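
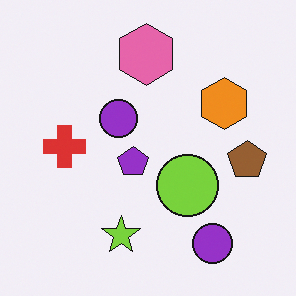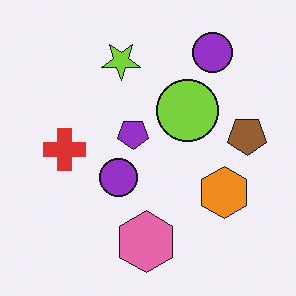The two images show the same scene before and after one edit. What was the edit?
The image was flipped vertically (top ↔ bottom).

The pink hexagon is in the top of the first image and the bottom of the second — shapes on opposite sides of the horizontal midline have swapped in a mirror flip.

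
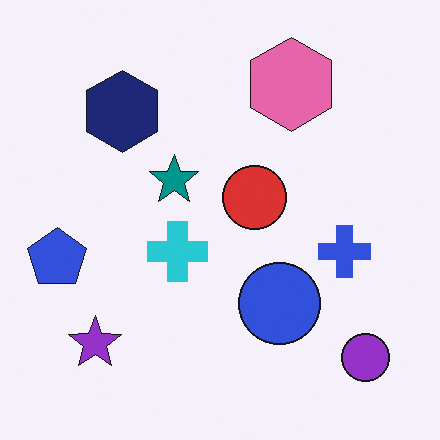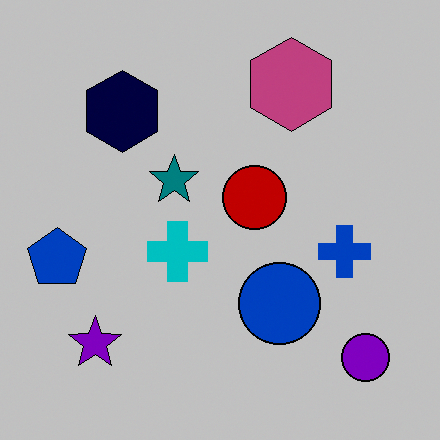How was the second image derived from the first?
Heavily posterized to just a handful of flat colors.

Each flat color has snapped to a coarser quantized level — most visibly, the near-white background has dropped to a flat grey.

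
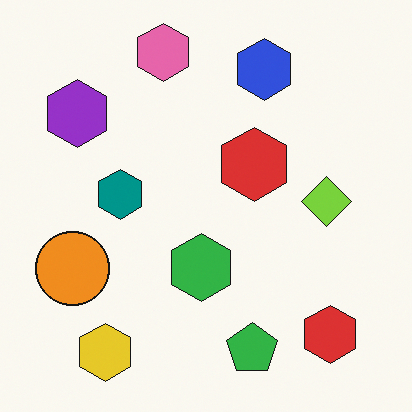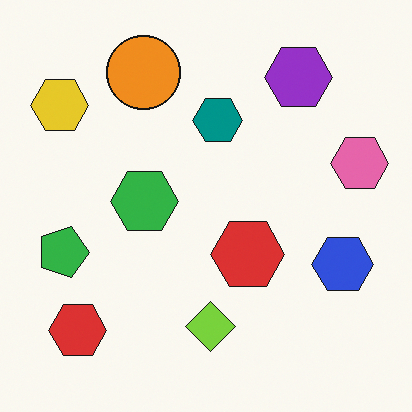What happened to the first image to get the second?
The image was rotated 90° clockwise.

The yellow hexagon sits in the bottom-left of the first image and the top-left of the second — consistent with a whole-image 90° clockwise rotation.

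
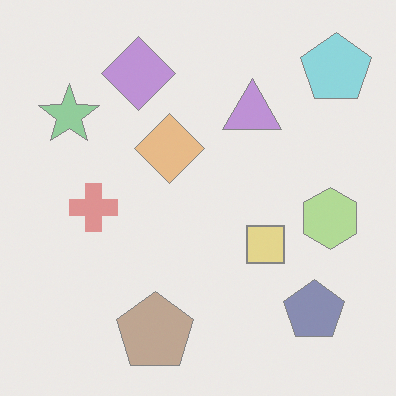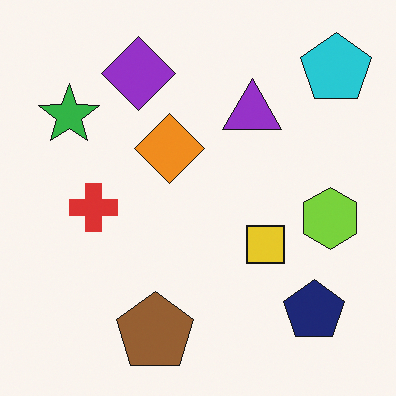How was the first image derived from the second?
The transformation is: given much lower contrast.

Tones are pushed toward mid-grey across the whole image — a global contrast change.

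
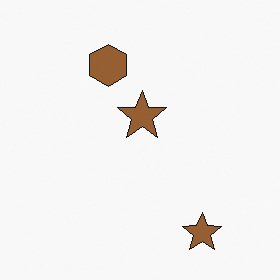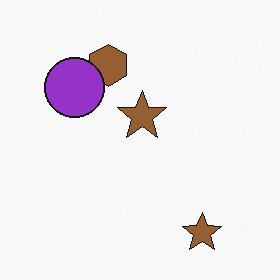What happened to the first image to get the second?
The image was overlaid with an additional purple circle.

A purple circle appears in the second image that is absent from the first.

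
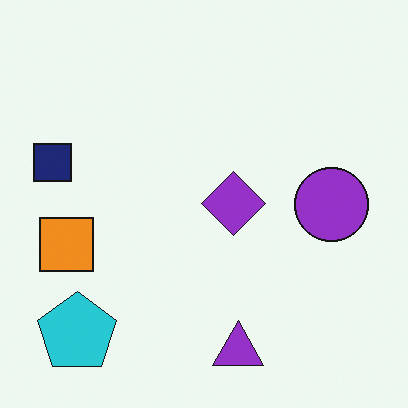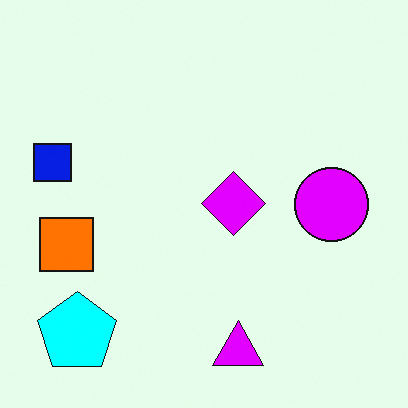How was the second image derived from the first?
Heavily oversaturated.

All colors are more vivid — a global saturation change.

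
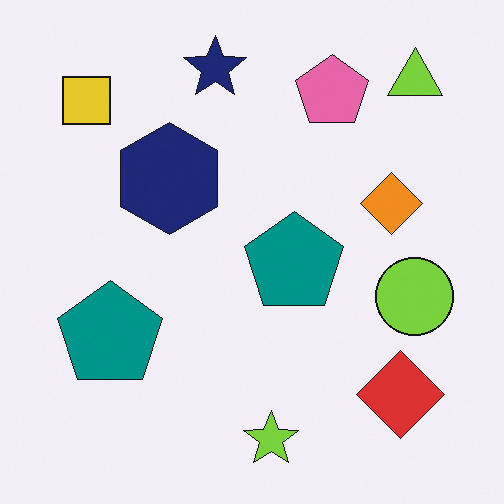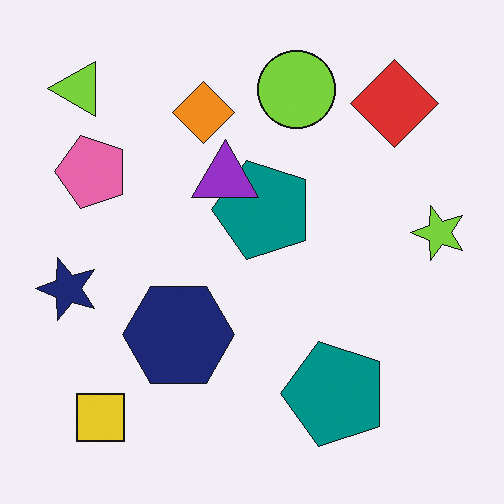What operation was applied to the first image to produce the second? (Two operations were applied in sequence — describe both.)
The transformation is: rotated 90° counter-clockwise, then overlaid with an additional purple triangle.

The lime triangle sits in the top-right of the first image and the top-left of the second — consistent with a whole-image 90° counter-clockwise rotation. A purple triangle appears in the second image that is absent from the first.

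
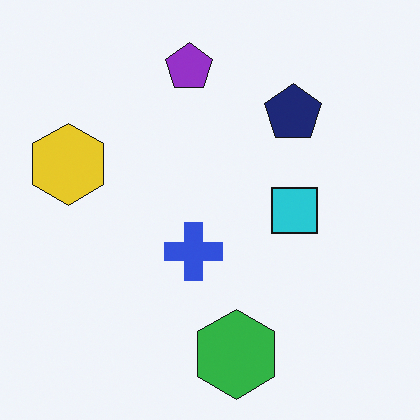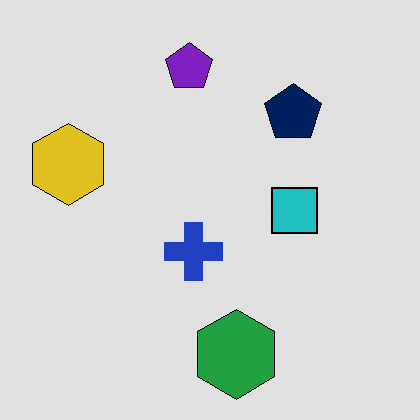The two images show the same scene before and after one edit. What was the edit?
The second image is the first posterized to a reduced palette.

Each flat color has snapped to a coarser quantized level — most visibly, the near-white background has dropped to a flat grey.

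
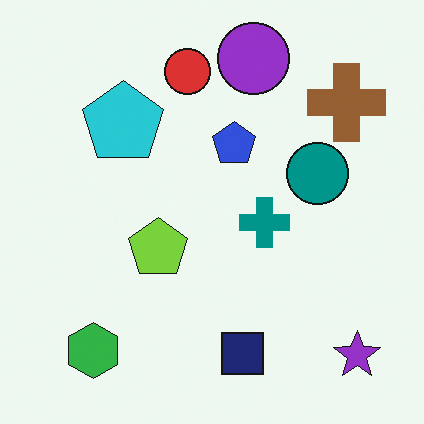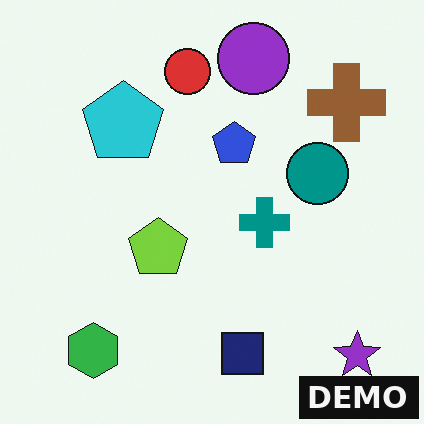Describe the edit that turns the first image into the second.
The transformation is: watermarked with the text "DEMO" in the lower-right corner.

A dark label reading "DEMO" appears in the lower-right corner.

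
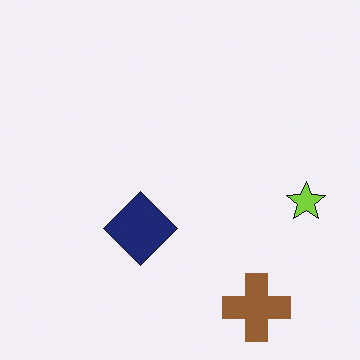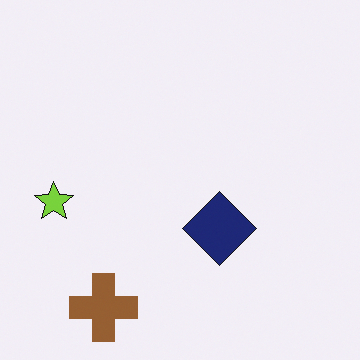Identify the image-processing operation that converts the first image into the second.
This is the original image flipped horizontally (left ↔ right).

The lime star is in the right of the first image and the left of the second — shapes on opposite sides of the vertical midline have swapped in a mirror flip.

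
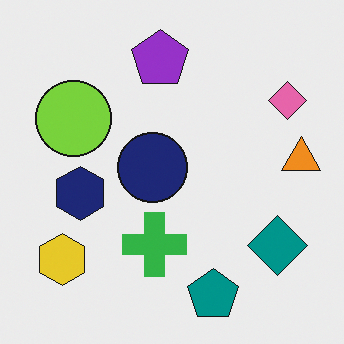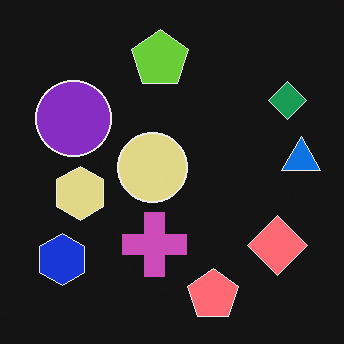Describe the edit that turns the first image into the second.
The second image is the first color-inverted (negative).

The light background has become dark and every shape's color is its complement — a photographic negative.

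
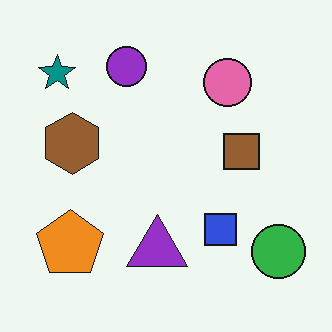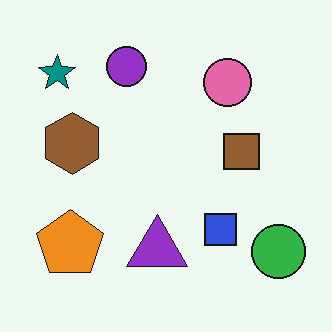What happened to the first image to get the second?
The second image is the first given moderate JPEG compression.

Blocky 8×8 compression artifacts appear around shape edges and the flat background shows ringing — characteristic JPEG degradation.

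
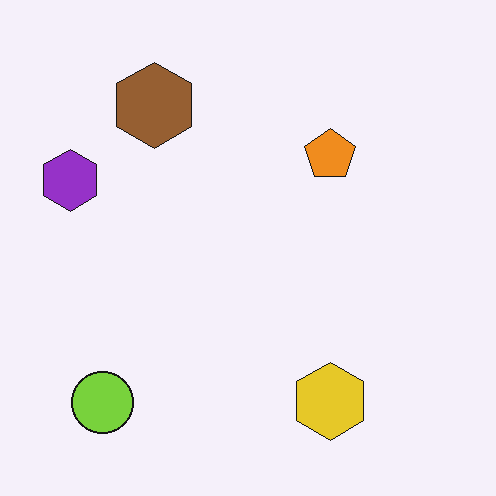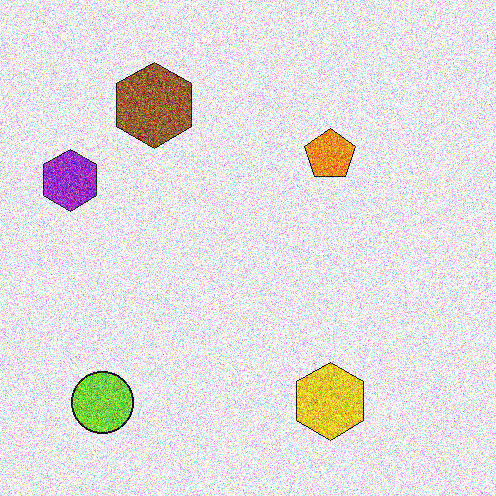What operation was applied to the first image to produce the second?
This is the original image degraded with heavy additive noise.

Random speckle covers the whole image, including the flat background.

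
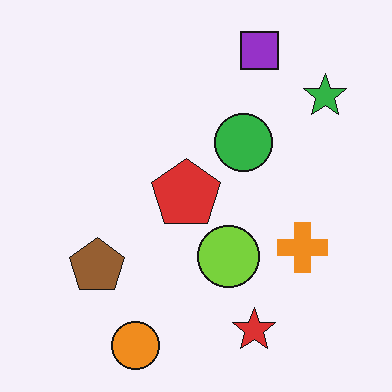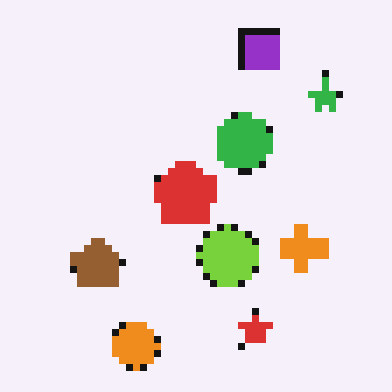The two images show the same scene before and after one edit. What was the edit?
The transformation is: pixelated into visible square blocks.

Shapes are reduced to large square blocks; fine edges and outlines are lost — a downscale-then-upscale (mosaic) effect.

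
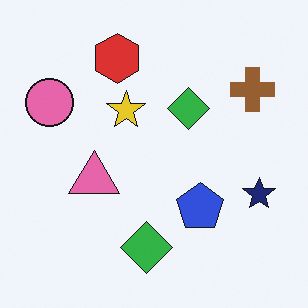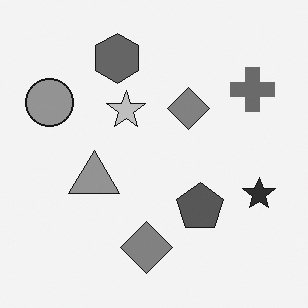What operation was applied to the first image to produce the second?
The image was converted to grayscale.

All color is removed — every shape is now a shade of grey.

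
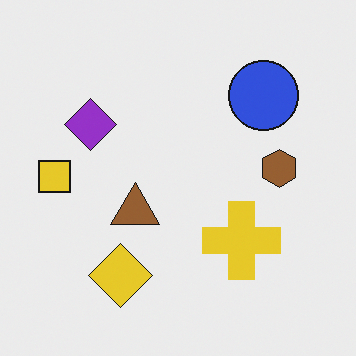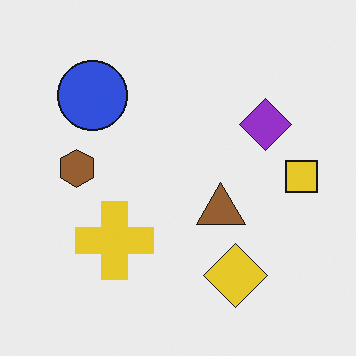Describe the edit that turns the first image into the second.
It was flipped horizontally (left ↔ right).

The yellow square is in the left of the first image and the right of the second — shapes on opposite sides of the vertical midline have swapped in a mirror flip.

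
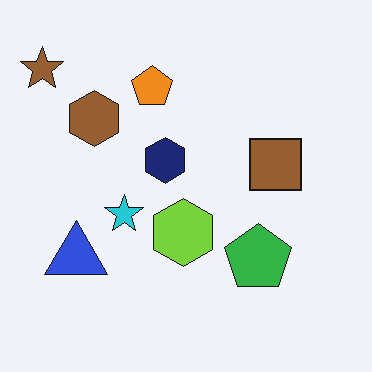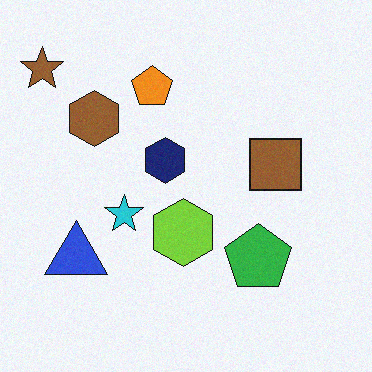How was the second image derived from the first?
This is the original image degraded with a light layer of grain.

Random speckle covers the whole image, including the flat background.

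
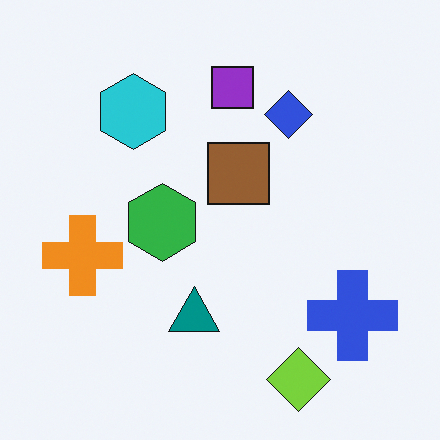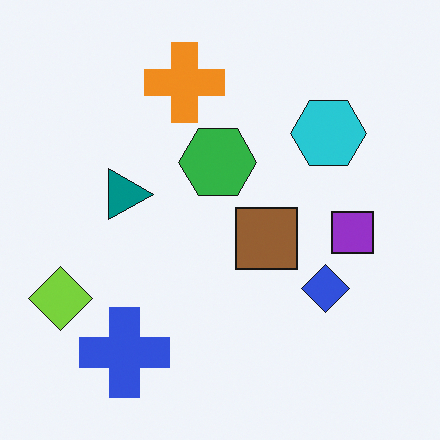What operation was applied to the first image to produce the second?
The image was rotated 90° clockwise.

The lime diamond sits in the bottom-right of the first image and the bottom-left of the second — consistent with a whole-image 90° clockwise rotation.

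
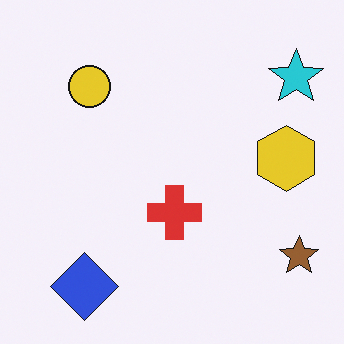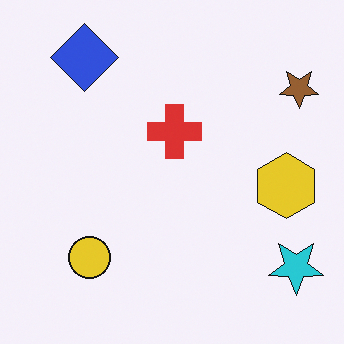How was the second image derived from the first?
The second image is the first flipped vertically (top ↔ bottom).

The blue diamond is in the bottom-left of the first image and the top-left of the second — shapes on opposite sides of the horizontal midline have swapped in a mirror flip.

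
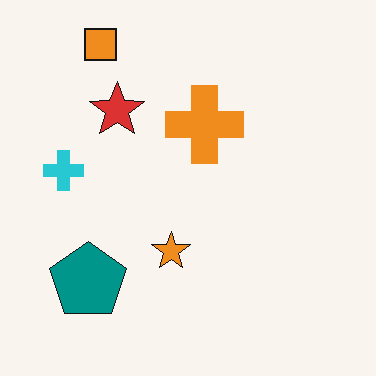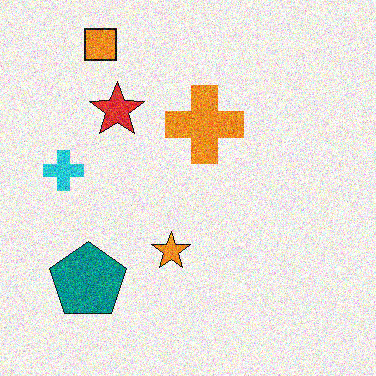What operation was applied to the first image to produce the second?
The image was degraded with a thick layer of grain.

Random speckle covers the whole image, including the flat background.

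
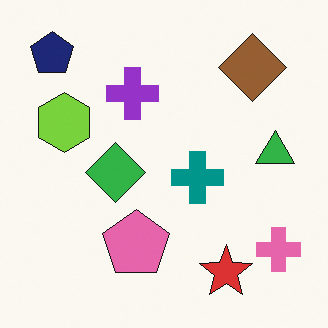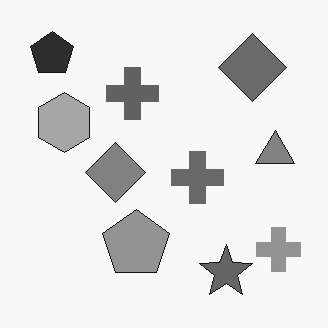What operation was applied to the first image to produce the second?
Converted to grayscale.

All color is removed — every shape is now a shade of grey.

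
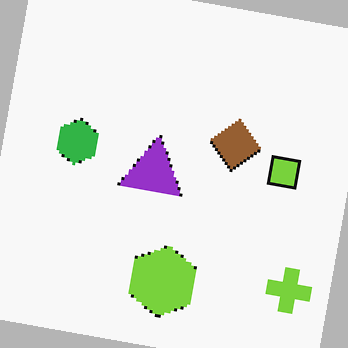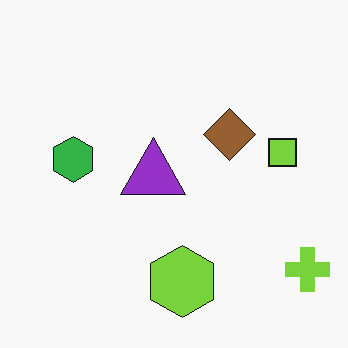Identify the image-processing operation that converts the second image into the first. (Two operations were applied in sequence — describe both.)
The first image is the second mildly pixelated, then rotated clockwise by a small amount.

Shapes are reduced to large square blocks; fine edges and outlines are lost — a downscale-then-upscale (mosaic) effect. Every shape is tilted by the same angle and the image corners show triangular fill wedges — a whole-image rotation by a non-right angle.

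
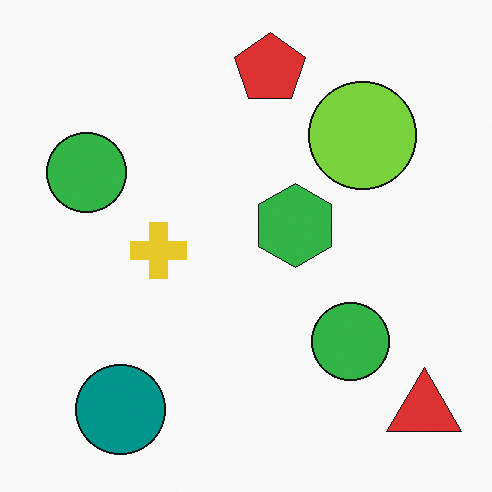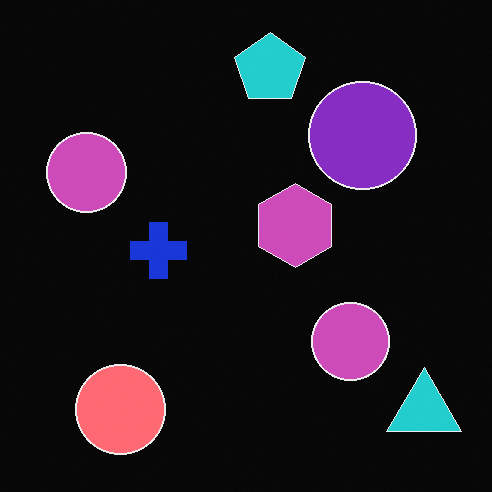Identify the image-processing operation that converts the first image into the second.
This is the original image color-inverted (negative).

The light background has become dark and every shape's color is its complement — a photographic negative.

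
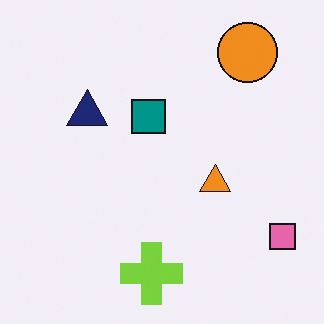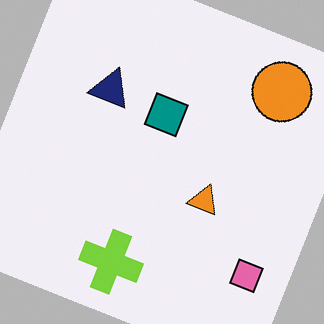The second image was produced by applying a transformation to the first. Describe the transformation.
Rotated clockwise by a clearly visible amount.

Every shape is tilted by the same angle and the image corners show triangular fill wedges — a whole-image rotation by a non-right angle.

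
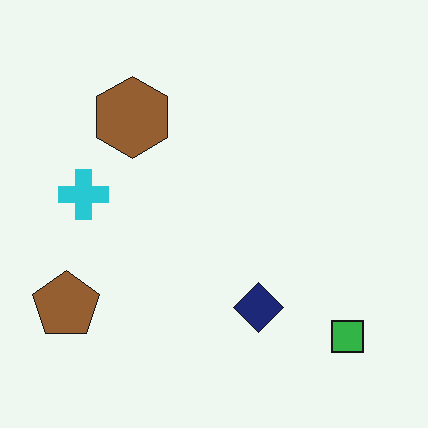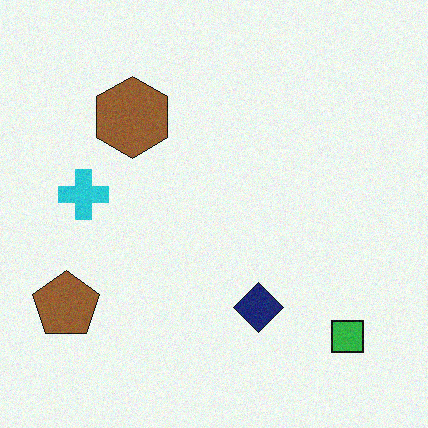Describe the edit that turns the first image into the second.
The image was degraded with subtle gaussian noise.

Random speckle covers the whole image, including the flat background.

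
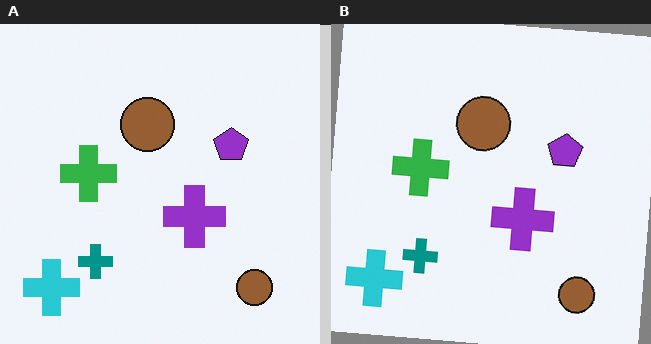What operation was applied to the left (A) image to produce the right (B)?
This is the original image rotated clockwise by a small amount.

Every shape is tilted by the same angle and the image corners show triangular fill wedges — a whole-image rotation by a non-right angle.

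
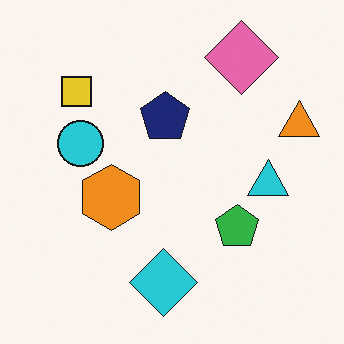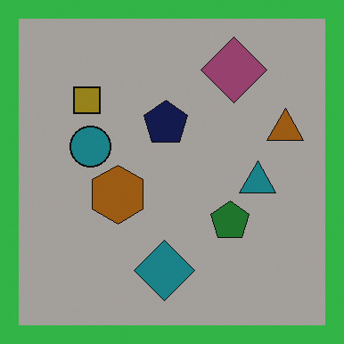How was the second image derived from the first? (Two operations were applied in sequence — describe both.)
Noticeably darkened, then framed with a green border.

Every pixel — background and shapes alike — is uniformly darkened. A solid green frame runs around the edge of the second image, with the content slightly shrunk inside it.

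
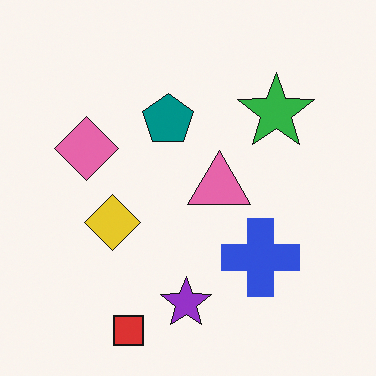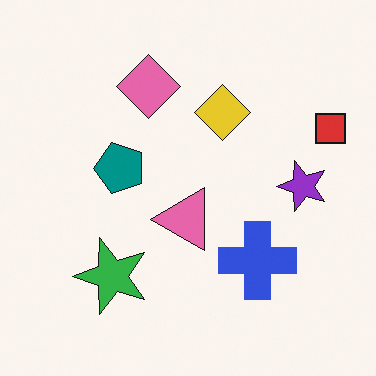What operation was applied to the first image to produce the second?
It was transposed (reflected across the top-left ↔ bottom-right diagonal).

Shapes have swapped their row and column positions — what was in the top-right is now in the bottom-left — a diagonal reflection.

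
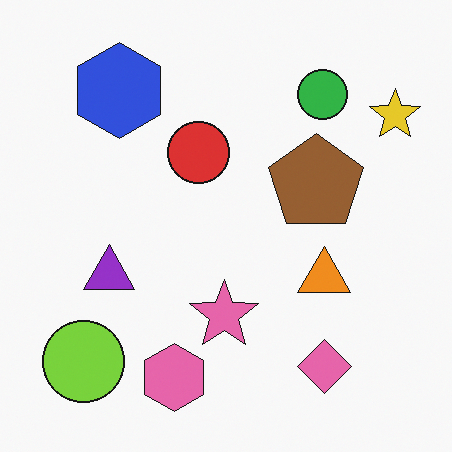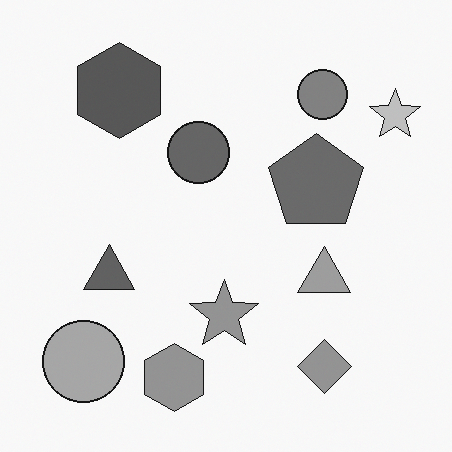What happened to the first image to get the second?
The image was converted to grayscale.

All color is removed — every shape is now a shade of grey.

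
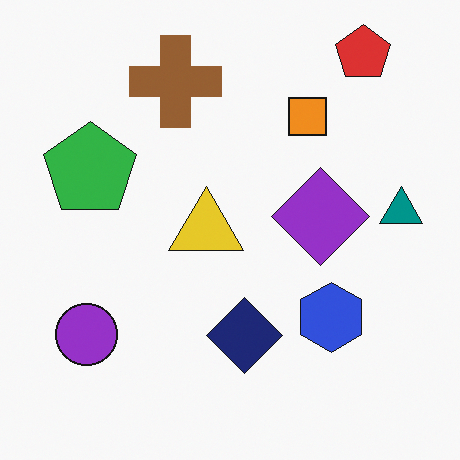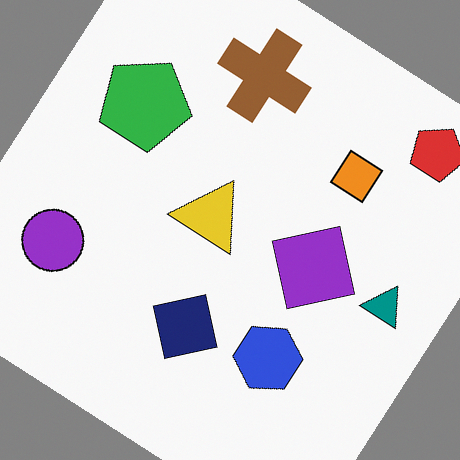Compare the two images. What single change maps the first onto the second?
Rotated clockwise by a large amount — several tens of degrees.

Every shape is tilted by the same angle and the image corners show triangular fill wedges — a whole-image rotation by a non-right angle.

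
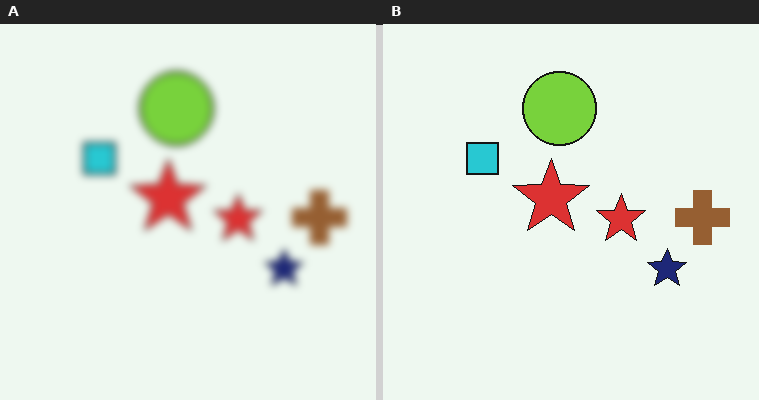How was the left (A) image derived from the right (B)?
This is the original image noticeably gaussian-blurred.

Shape edges and outlines are uniformly softened across the whole image.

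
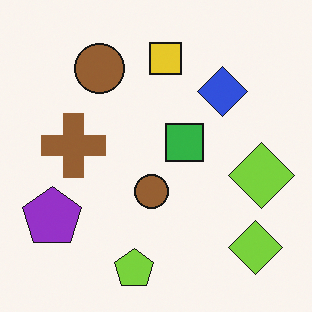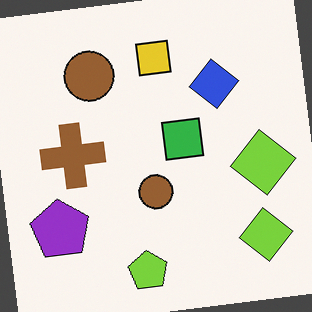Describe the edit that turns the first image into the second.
Rotated counter-clockwise by a few degrees.

Every shape is tilted by the same angle and the image corners show triangular fill wedges — a whole-image rotation by a non-right angle.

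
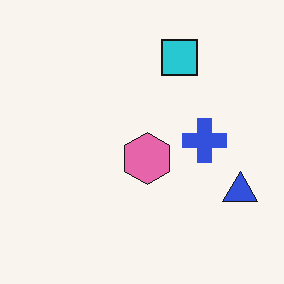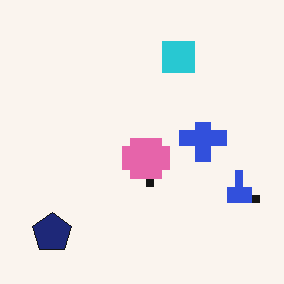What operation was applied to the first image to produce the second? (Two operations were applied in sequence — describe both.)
The image was moderately pixelated, then overlaid with an additional navy pentagon.

Shapes are reduced to large square blocks; fine edges and outlines are lost — a downscale-then-upscale (mosaic) effect. A navy pentagon appears in the second image that is absent from the first.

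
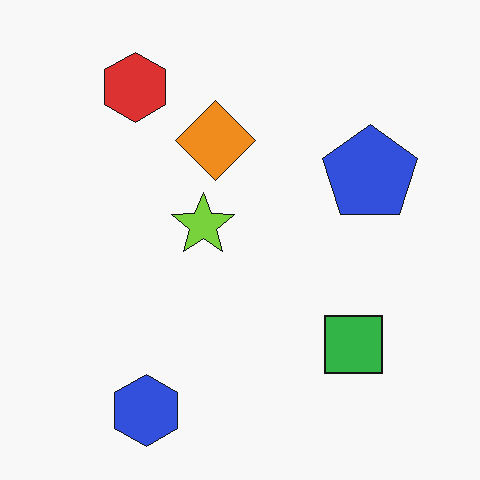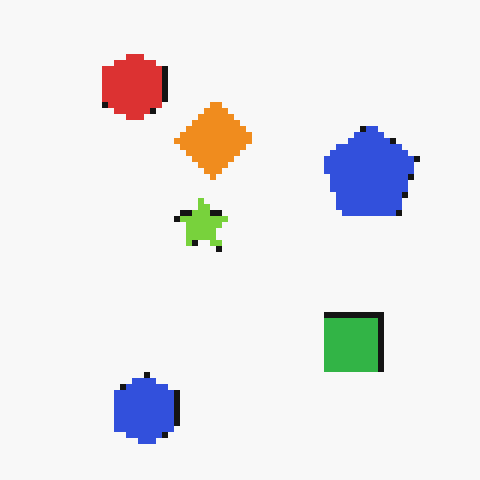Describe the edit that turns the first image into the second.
The transformation is: pixelated into visible square blocks.

Shapes are reduced to large square blocks; fine edges and outlines are lost — a downscale-then-upscale (mosaic) effect.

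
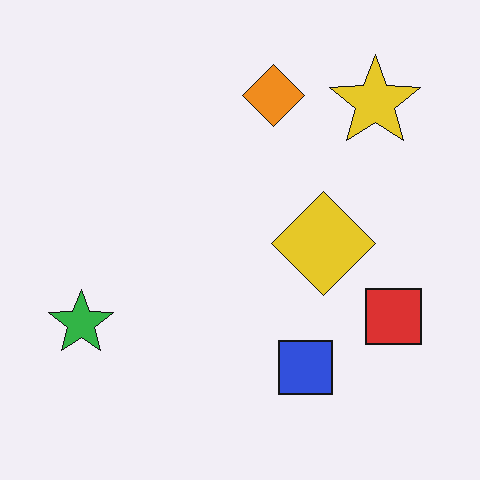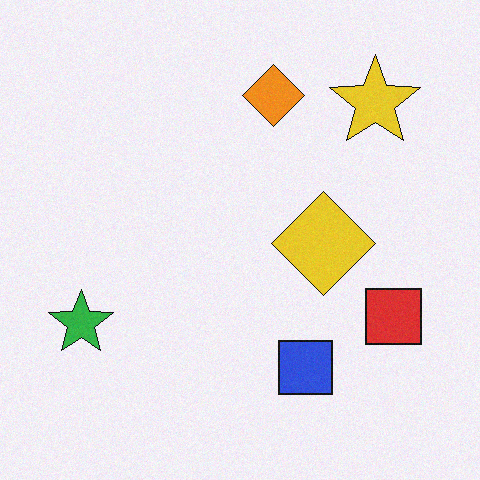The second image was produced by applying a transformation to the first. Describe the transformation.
Degraded with a light layer of grain.

Random speckle covers the whole image, including the flat background.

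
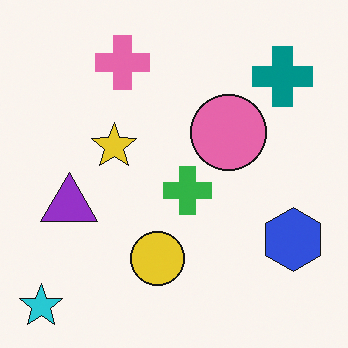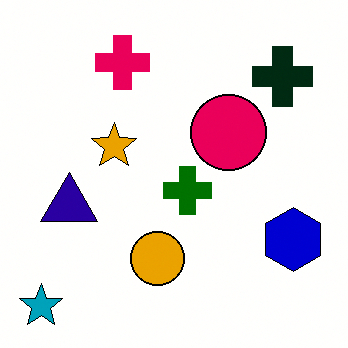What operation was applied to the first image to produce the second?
The transformation is: boosted in contrast.

Tones are pushed away from mid-grey across the whole image — a global contrast change.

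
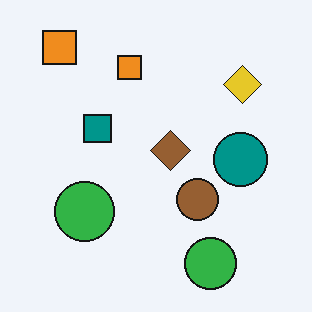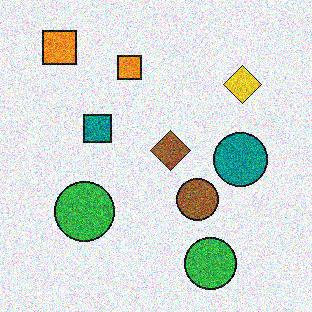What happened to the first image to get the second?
The transformation is: degraded with heavy additive noise.

Random speckle covers the whole image, including the flat background.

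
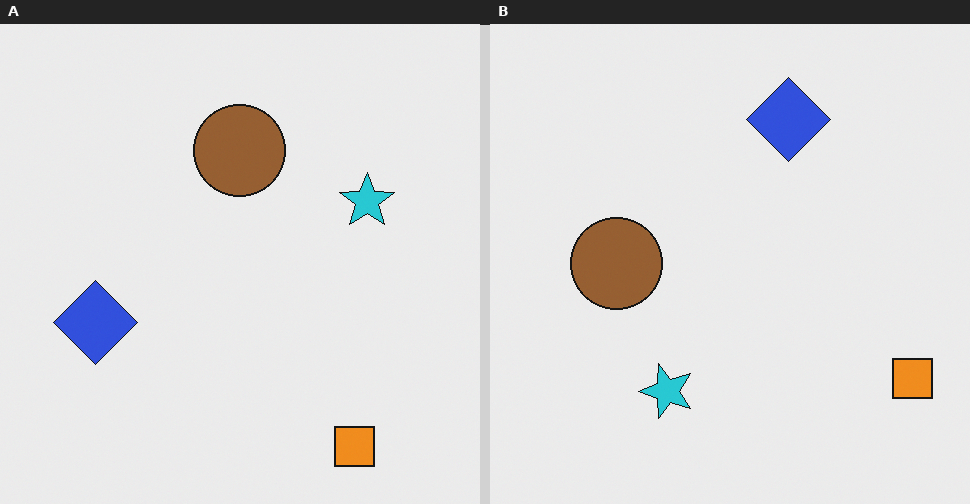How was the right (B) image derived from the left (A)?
The image was transposed (reflected across the top-left ↔ bottom-right diagonal).

Shapes have swapped their row and column positions — what was in the top-right is now in the bottom-left — a diagonal reflection.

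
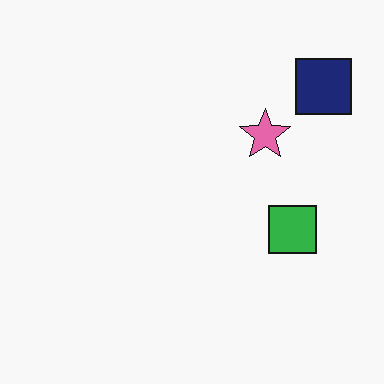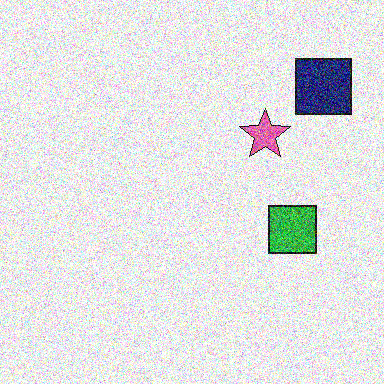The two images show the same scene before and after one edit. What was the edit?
Degraded with a thick layer of grain.

Random speckle covers the whole image, including the flat background.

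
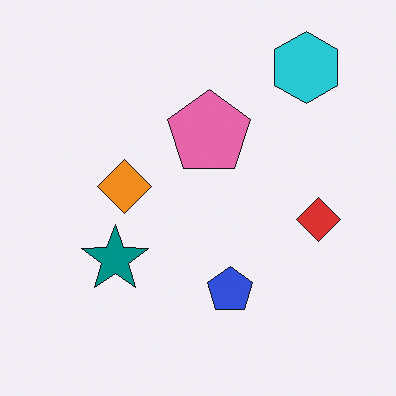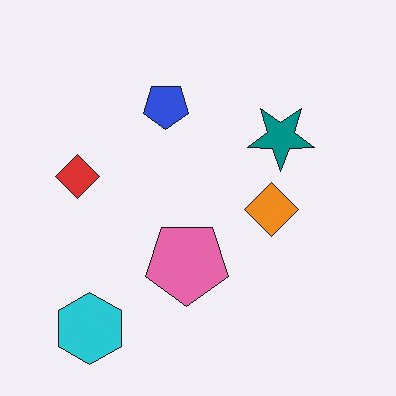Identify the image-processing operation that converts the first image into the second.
It was rotated 180°.

The cyan hexagon sits in the top-right of the first image and the bottom-left of the second — consistent with a whole-image 180° rotation.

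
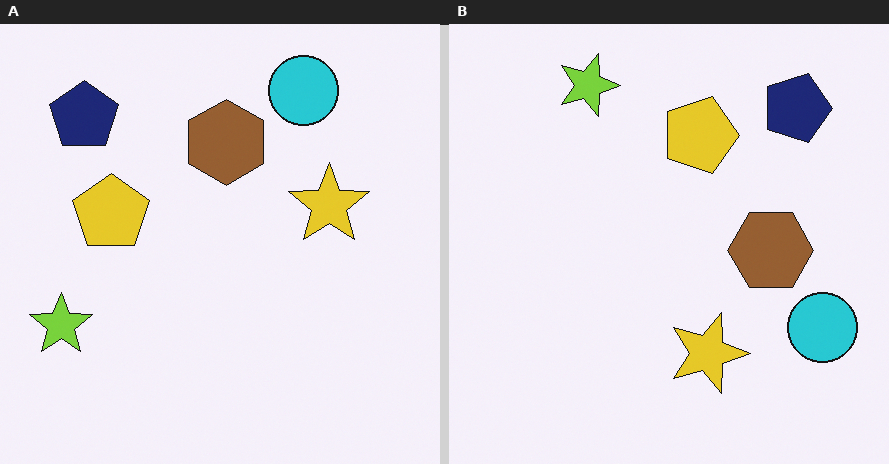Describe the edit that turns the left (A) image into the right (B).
It was rotated 90° clockwise.

The navy pentagon sits in the top-left of the left (A) image and the top-right of the right (B) — consistent with a whole-image 90° clockwise rotation.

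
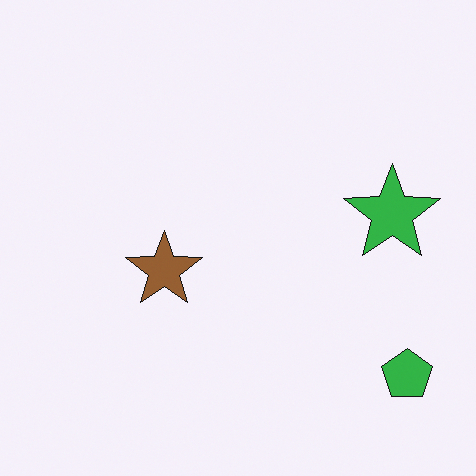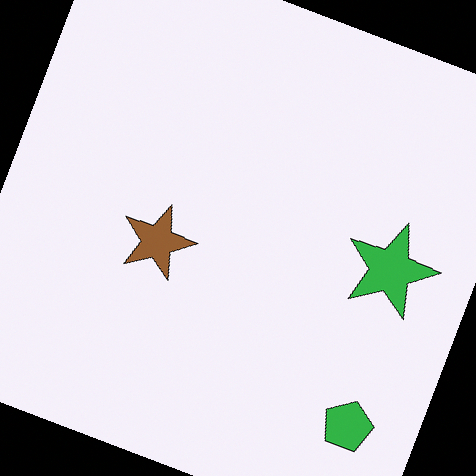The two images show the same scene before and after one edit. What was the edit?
The transformation is: rotated clockwise by a clearly visible amount.

Every shape is tilted by the same angle and the image corners show triangular fill wedges — a whole-image rotation by a non-right angle.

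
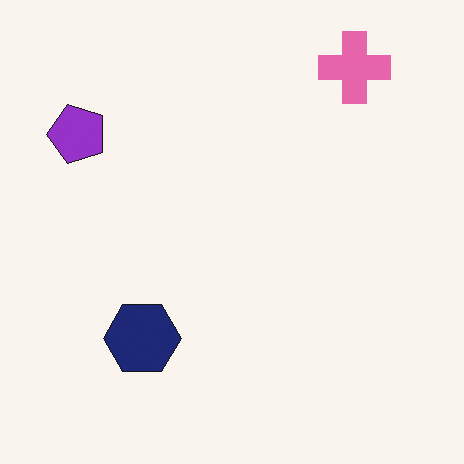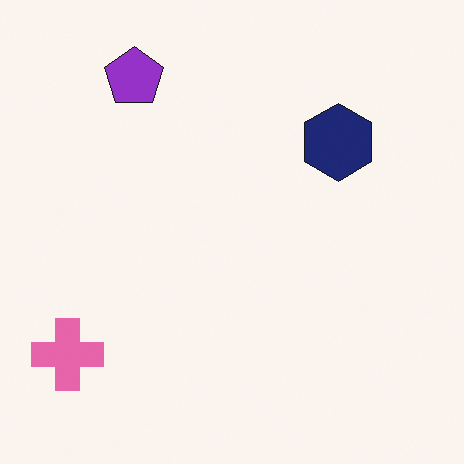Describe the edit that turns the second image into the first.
The image was transposed (reflected across the top-left ↔ bottom-right diagonal).

Shapes have swapped their row and column positions — what was in the top-right is now in the bottom-left — a diagonal reflection.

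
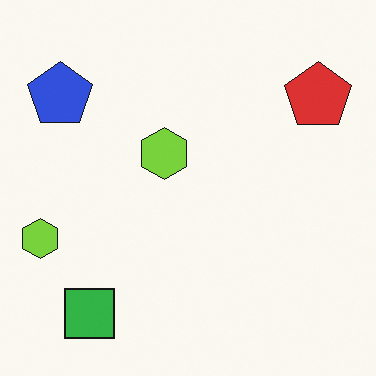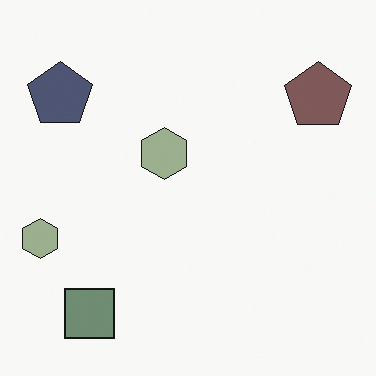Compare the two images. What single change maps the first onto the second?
The transformation is: heavily desaturated.

All colors are more muted and greyish — a global saturation change.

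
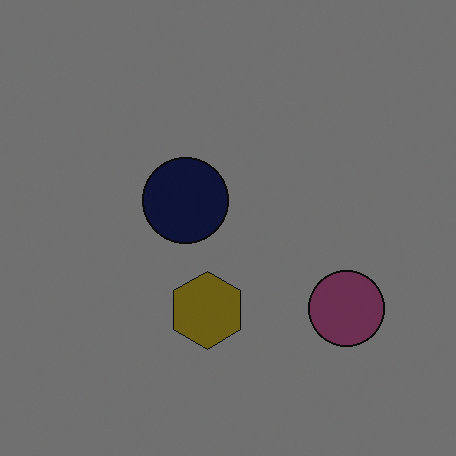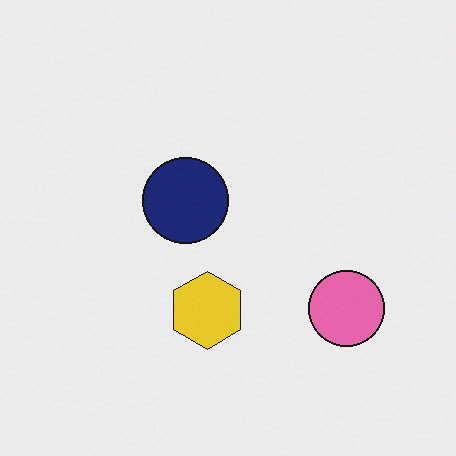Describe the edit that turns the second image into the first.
It was substantially darkened.

Every pixel — background and shapes alike — is uniformly darkened.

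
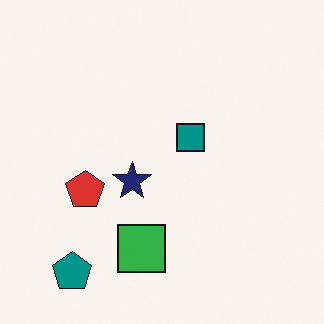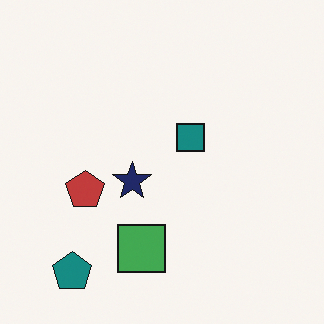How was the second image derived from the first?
The transformation is: slightly desaturated.

All colors are more muted and greyish — a global saturation change.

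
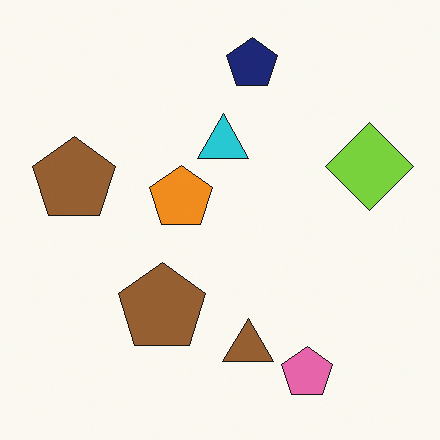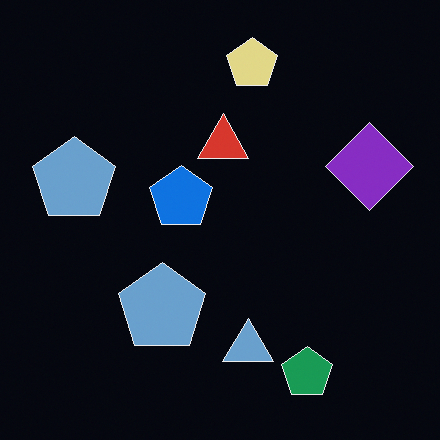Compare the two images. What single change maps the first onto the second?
The transformation is: color-inverted (negative).

The light background has become dark and every shape's color is its complement — a photographic negative.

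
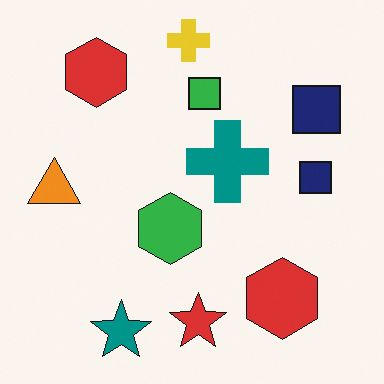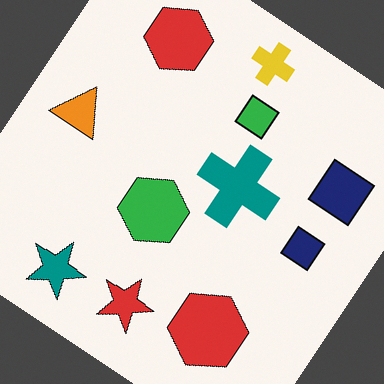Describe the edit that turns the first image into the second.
The image was rotated clockwise by a large amount — several tens of degrees.

Every shape is tilted by the same angle and the image corners show triangular fill wedges — a whole-image rotation by a non-right angle.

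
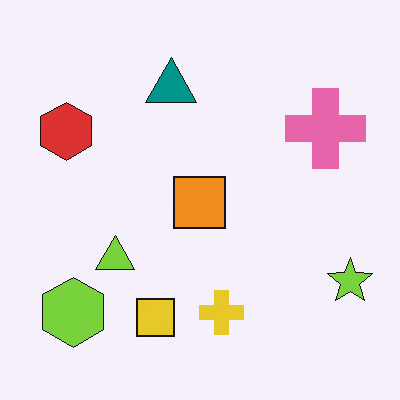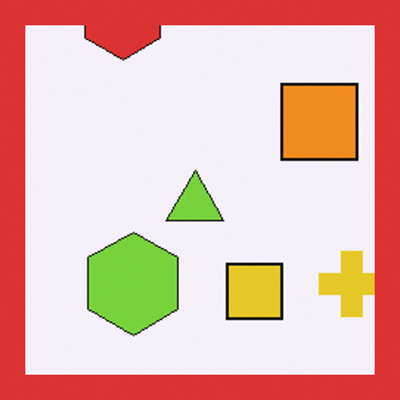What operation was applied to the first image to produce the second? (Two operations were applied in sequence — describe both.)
This is the original image cropped tightly and scaled back up, then framed with a red border.

The visible shapes are larger and the field of view is narrower; shapes near the original edges may be partly or wholly outside the frame — a crop-and-rescale. A solid red frame runs around the edge of the second image, with the content slightly shrunk inside it.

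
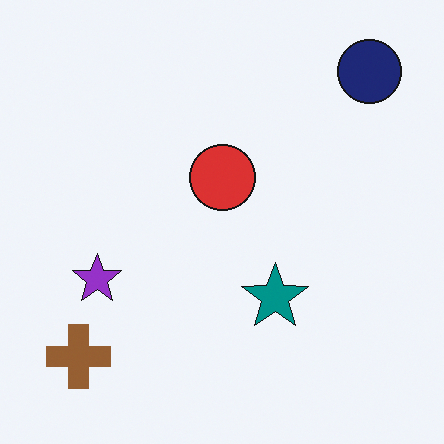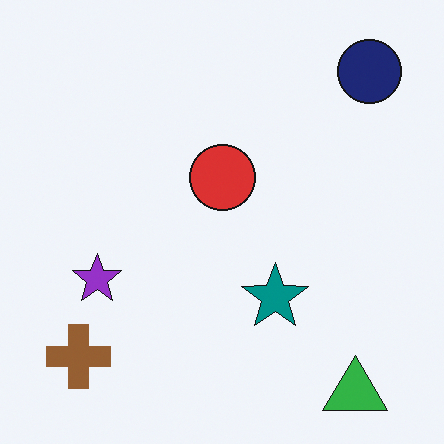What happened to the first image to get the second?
The second image is the first overlaid with an additional green triangle.

A green triangle appears in the second image that is absent from the first.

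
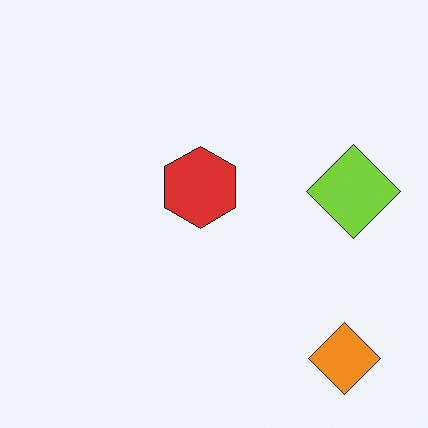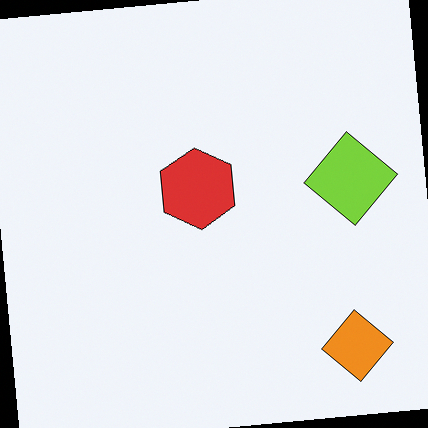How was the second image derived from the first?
The second image is the first rotated counter-clockwise by a few degrees.

Every shape is tilted by the same angle and the image corners show triangular fill wedges — a whole-image rotation by a non-right angle.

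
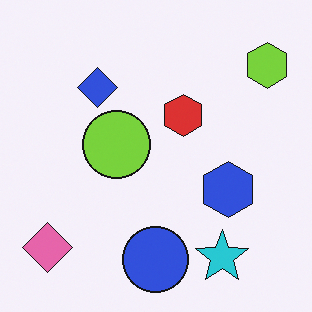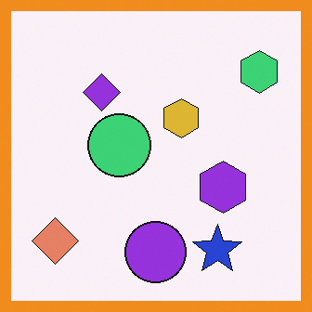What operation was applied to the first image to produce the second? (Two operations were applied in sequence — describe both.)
The second image is the first hue-shifted slightly, then framed with a orange border.

Every shape's color has rotated by the same amount around the hue wheel — a uniform hue shift. A solid orange frame runs around the edge of the second image, with the content slightly shrunk inside it.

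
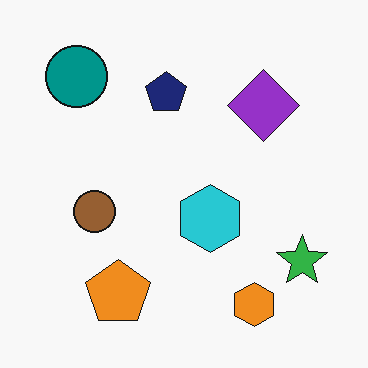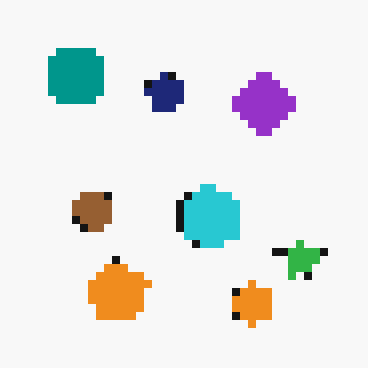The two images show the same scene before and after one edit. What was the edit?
The second image is the first moderately pixelated.

Shapes are reduced to large square blocks; fine edges and outlines are lost — a downscale-then-upscale (mosaic) effect.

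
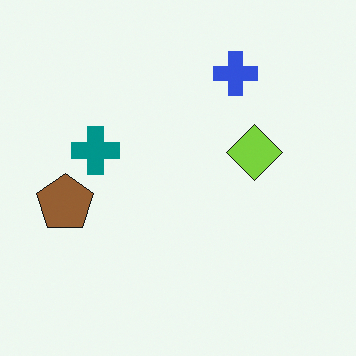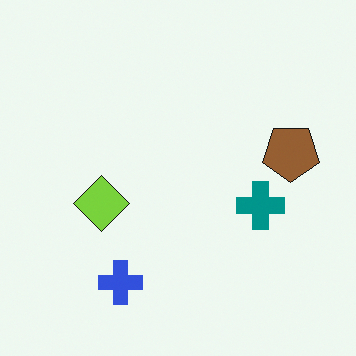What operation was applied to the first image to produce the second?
Rotated 180°.

The blue cross sits in the top of the first image and the bottom of the second — consistent with a whole-image 180° rotation.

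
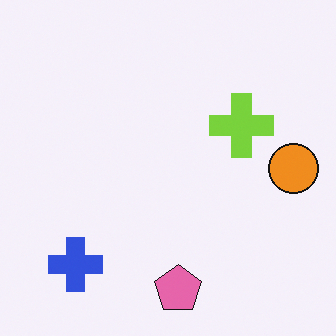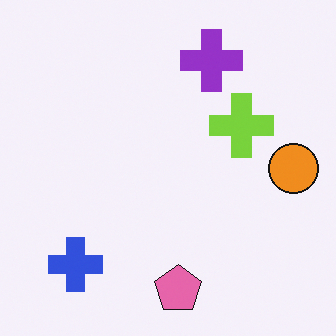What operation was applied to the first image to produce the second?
It was overlaid with an additional purple cross.

A purple cross appears in the second image that is absent from the first.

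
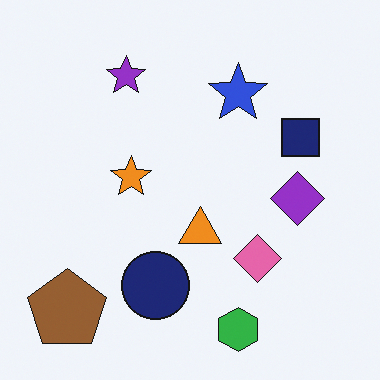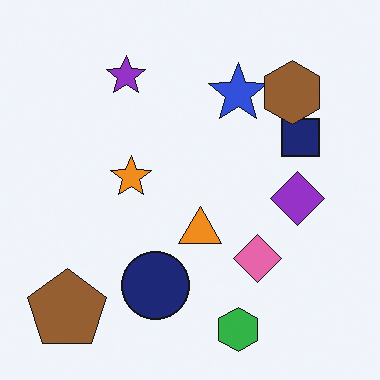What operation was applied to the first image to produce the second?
It was overlaid with an additional brown hexagon.

A brown hexagon appears in the second image that is absent from the first.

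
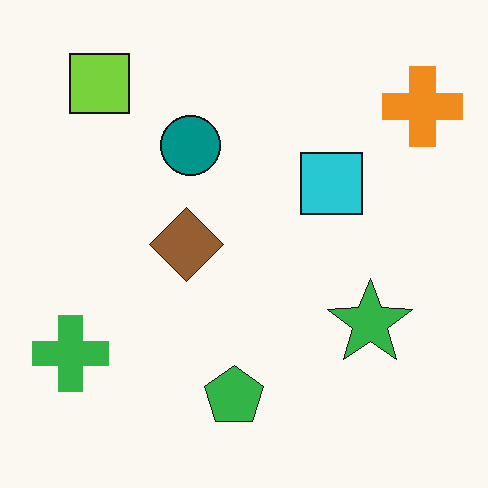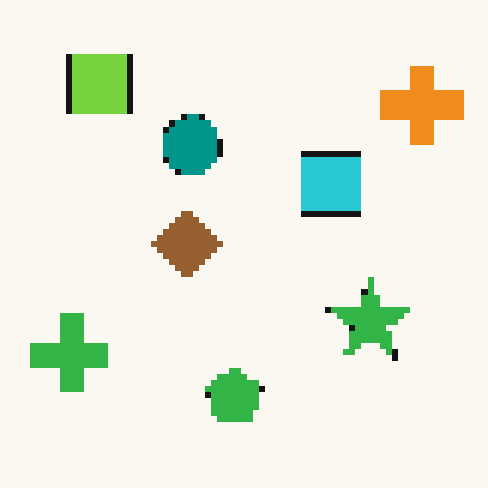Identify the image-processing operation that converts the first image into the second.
The image was pixelated into visible square blocks.

Shapes are reduced to large square blocks; fine edges and outlines are lost — a downscale-then-upscale (mosaic) effect.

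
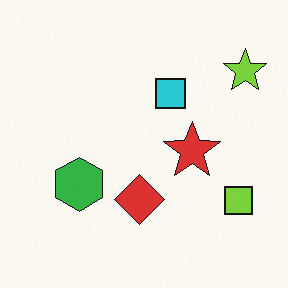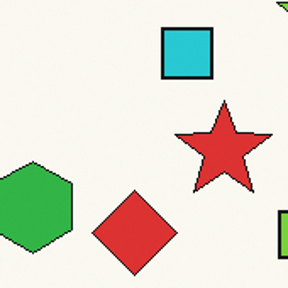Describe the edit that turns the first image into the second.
The image was cropped to a noticeably smaller region and rescaled.

The visible shapes are larger and the field of view is narrower; shapes near the original edges may be partly or wholly outside the frame — a crop-and-rescale.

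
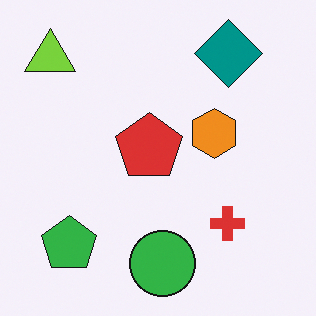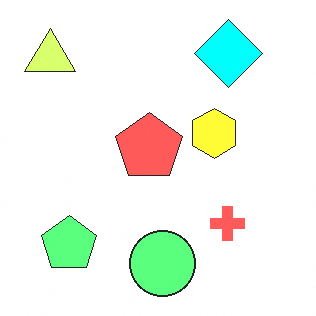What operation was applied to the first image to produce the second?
The image was substantially brightened.

Every pixel — background and shapes alike — is uniformly brightened.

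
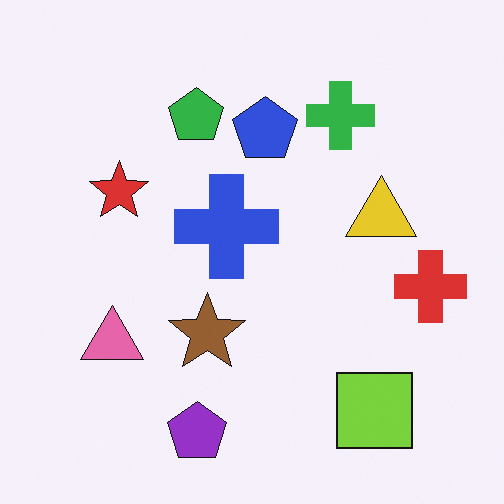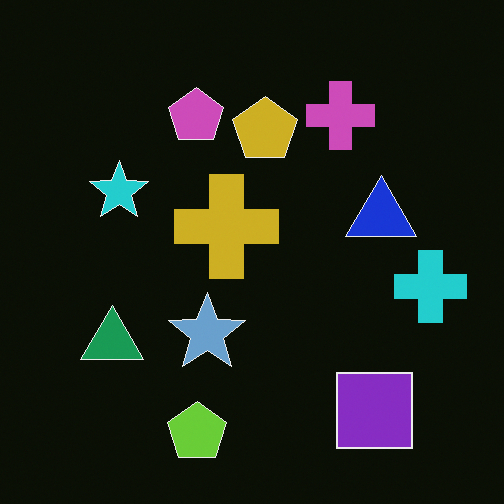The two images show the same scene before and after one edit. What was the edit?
The image was color-inverted (negative).

The light background has become dark and every shape's color is its complement — a photographic negative.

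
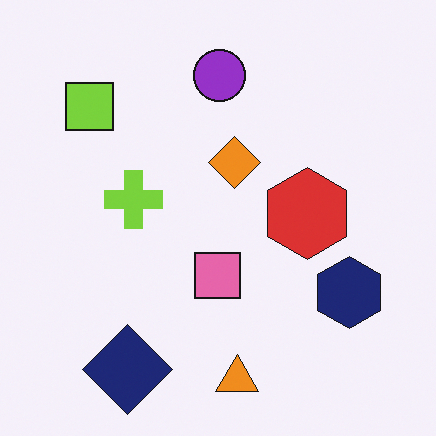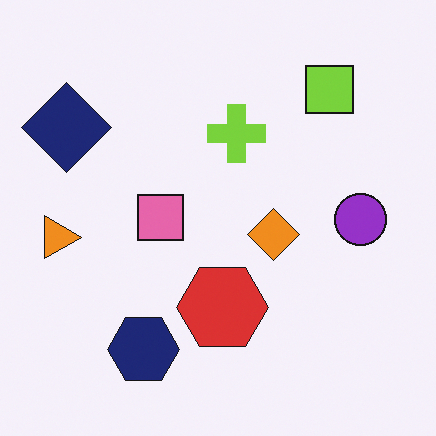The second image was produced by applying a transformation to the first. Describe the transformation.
Rotated 90° clockwise.

The navy diamond sits in the bottom-left of the first image and the top-left of the second — consistent with a whole-image 90° clockwise rotation.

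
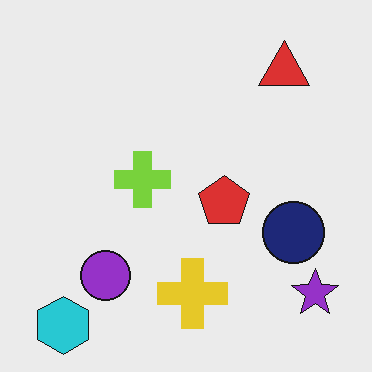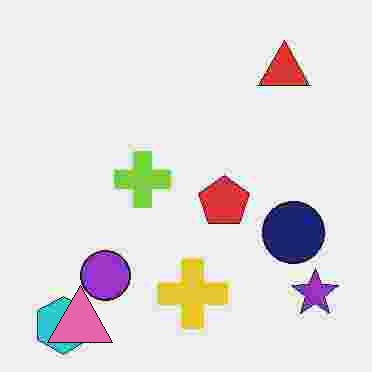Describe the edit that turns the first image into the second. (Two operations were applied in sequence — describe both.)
The transformation is: heavily JPEG-compressed with obvious blocking artifacts, then overlaid with an additional pink triangle.

Blocky 8×8 compression artifacts appear around shape edges and the flat background shows ringing — characteristic JPEG degradation. A pink triangle appears in the second image that is absent from the first.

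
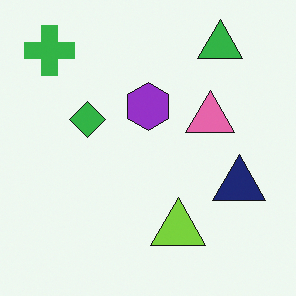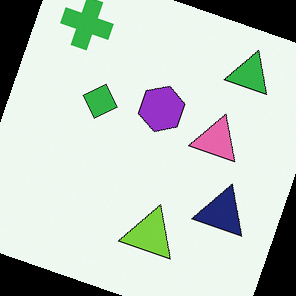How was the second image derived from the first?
It was rotated clockwise by a clearly visible amount.

Every shape is tilted by the same angle and the image corners show triangular fill wedges — a whole-image rotation by a non-right angle.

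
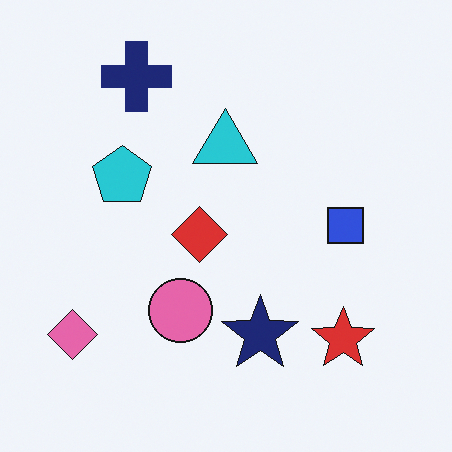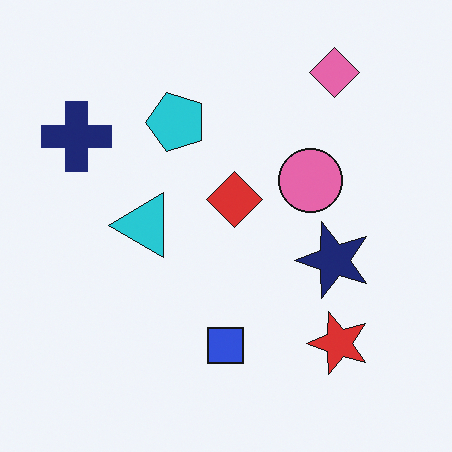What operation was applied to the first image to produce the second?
It was transposed (reflected across the top-left ↔ bottom-right diagonal).

Shapes have swapped their row and column positions — what was in the top-right is now in the bottom-left — a diagonal reflection.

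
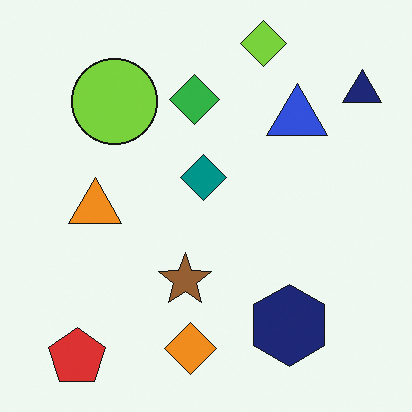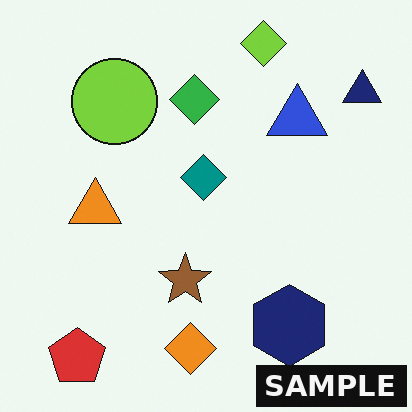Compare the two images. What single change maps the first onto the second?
Watermarked with the text "SAMPLE" in the lower-right corner.

A dark label reading "SAMPLE" appears in the lower-right corner.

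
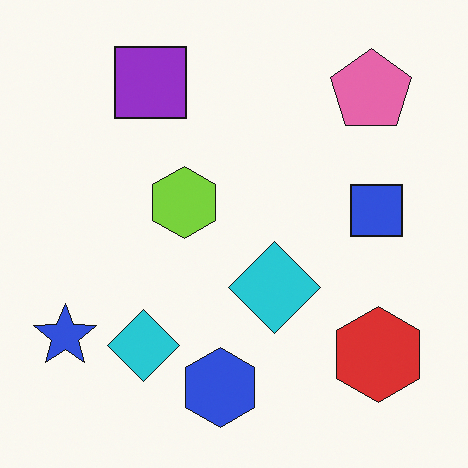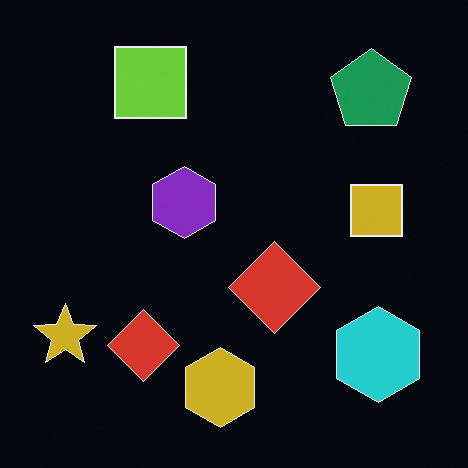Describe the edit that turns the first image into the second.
The second image is the first color-inverted (negative).

The light background has become dark and every shape's color is its complement — a photographic negative.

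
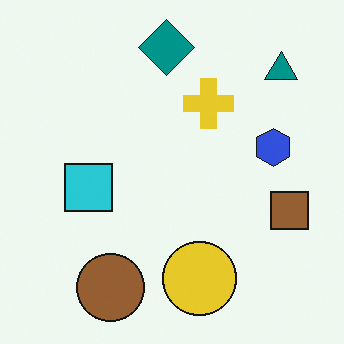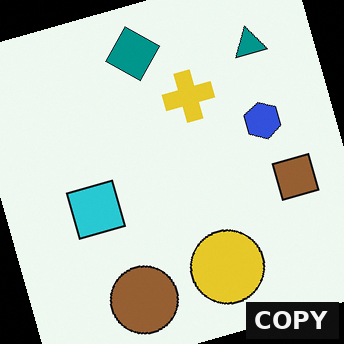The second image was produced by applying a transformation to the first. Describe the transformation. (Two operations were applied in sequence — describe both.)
The transformation is: rotated counter-clockwise by a clearly visible amount, then watermarked with the text "COPY" in the lower-right corner.

Every shape is tilted by the same angle and the image corners show triangular fill wedges — a whole-image rotation by a non-right angle. A dark label reading "COPY" appears in the lower-right corner.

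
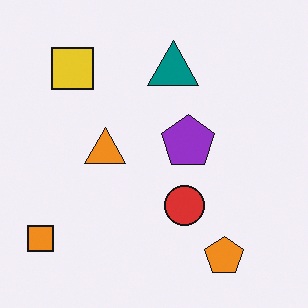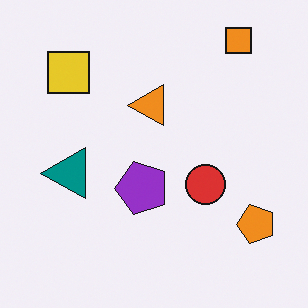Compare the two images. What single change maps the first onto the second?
The transformation is: transposed (reflected across the top-left ↔ bottom-right diagonal).

Shapes have swapped their row and column positions — what was in the top-right is now in the bottom-left — a diagonal reflection.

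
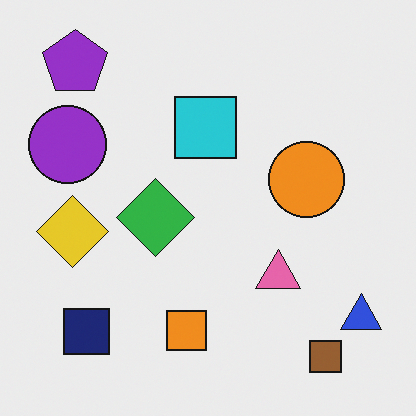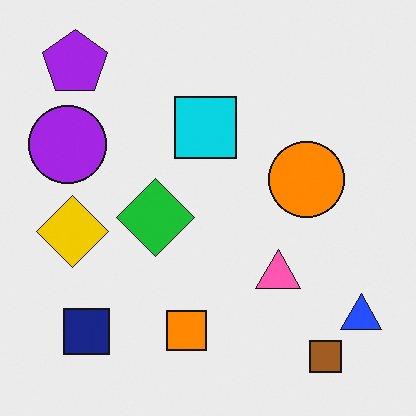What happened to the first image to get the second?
Slightly oversaturated.

All colors are more vivid — a global saturation change.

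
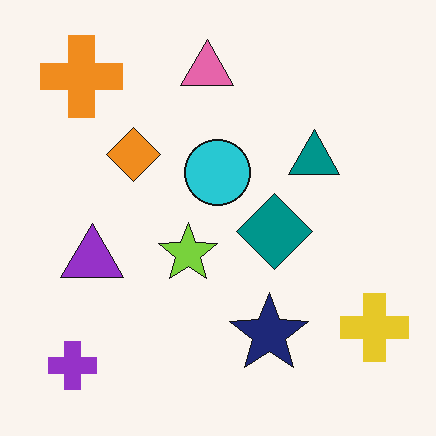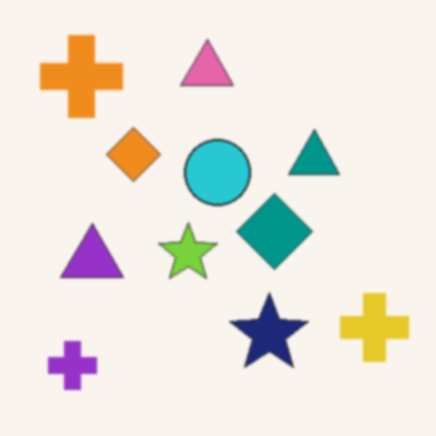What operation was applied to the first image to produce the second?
Slightly softened.

Shape edges and outlines are uniformly softened across the whole image.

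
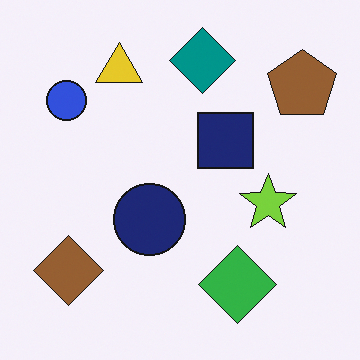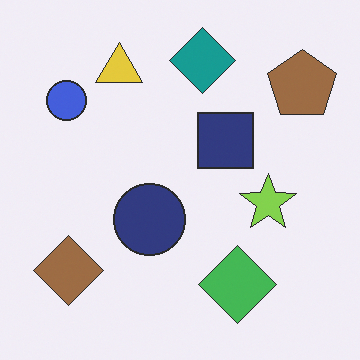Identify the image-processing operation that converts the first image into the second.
This is the original image given slightly reduced contrast.

Tones are pushed toward mid-grey across the whole image — a global contrast change.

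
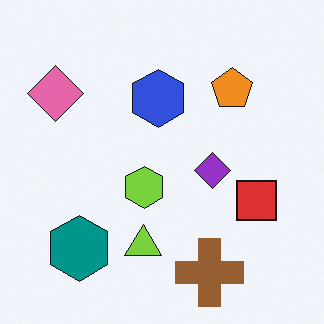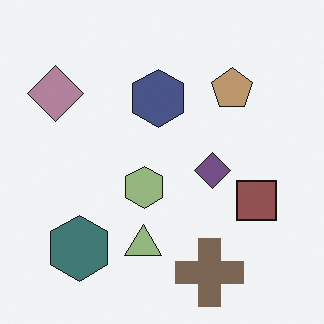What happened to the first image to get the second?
The image was heavily desaturated.

All colors are more muted and greyish — a global saturation change.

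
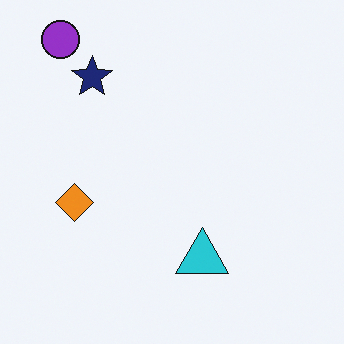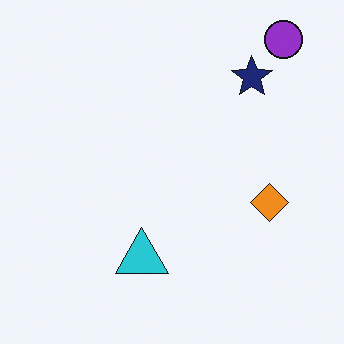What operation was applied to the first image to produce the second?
It was flipped horizontally (left ↔ right).

The purple circle is in the top-left of the first image and the top-right of the second — shapes on opposite sides of the vertical midline have swapped in a mirror flip.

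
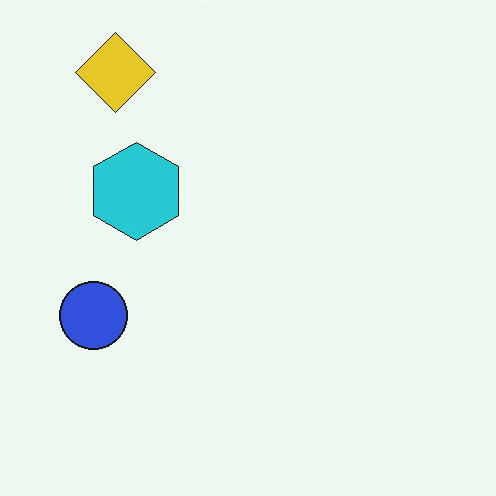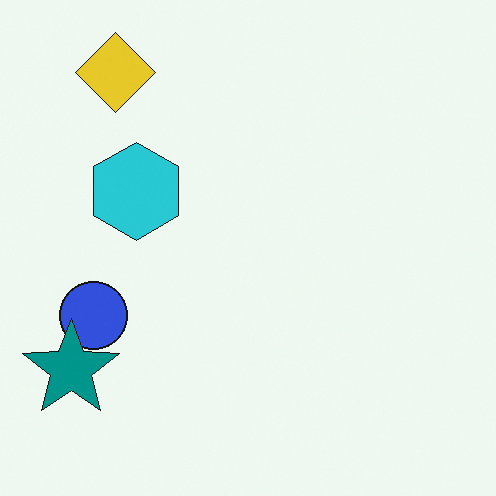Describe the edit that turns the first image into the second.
The second image is the first overlaid with an additional teal star.

A teal star appears in the second image that is absent from the first.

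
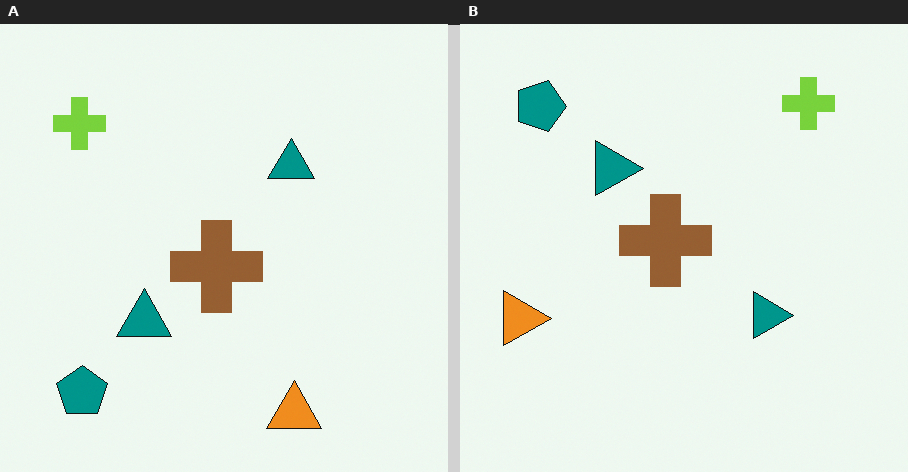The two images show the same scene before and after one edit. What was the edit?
This is the original image rotated 90° clockwise.

The teal pentagon sits in the bottom-left of the left (A) image and the top-left of the right (B) — consistent with a whole-image 90° clockwise rotation.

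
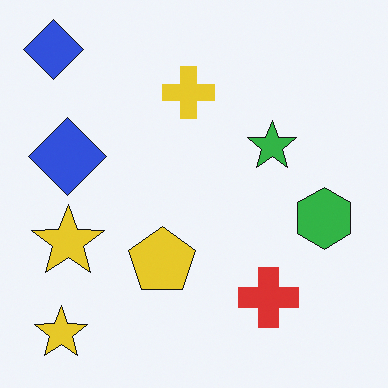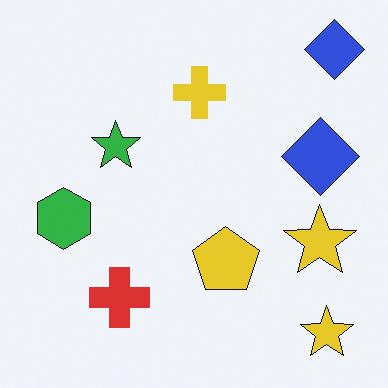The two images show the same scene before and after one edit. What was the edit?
Flipped horizontally (left ↔ right).

The green hexagon is in the right of the first image and the left of the second — shapes on opposite sides of the vertical midline have swapped in a mirror flip.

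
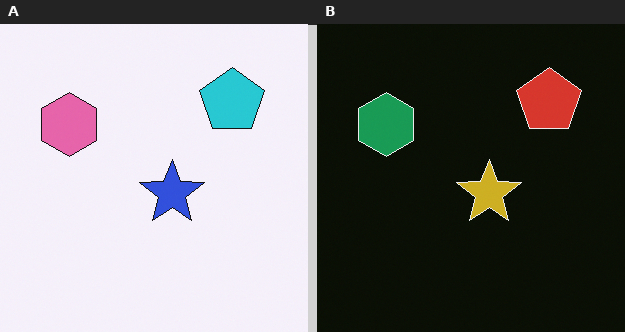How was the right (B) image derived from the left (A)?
The transformation is: color-inverted (negative).

The light background has become dark and every shape's color is its complement — a photographic negative.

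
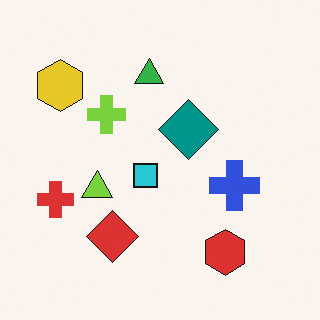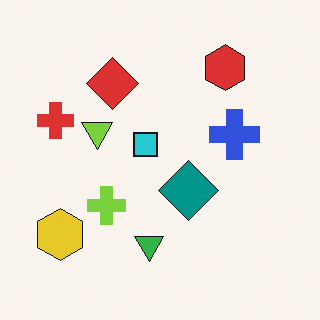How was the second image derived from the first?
The second image is the first flipped vertically (top ↔ bottom).

The red hexagon is in the bottom-right of the first image and the top-right of the second — shapes on opposite sides of the horizontal midline have swapped in a mirror flip.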